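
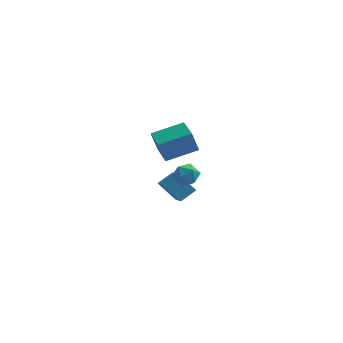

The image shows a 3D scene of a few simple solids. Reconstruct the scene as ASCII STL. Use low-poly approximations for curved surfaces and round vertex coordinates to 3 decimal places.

solid 
facet normal 0.087 0.030 0.996
outer loop
vertex -0.188 -0.199 0.268
vertex -0.75 -0.97 0.341
vertex 0.197 -1.075 0.261
endloop
endfacet
facet normal 0.672 0.290 0.681
outer loop
vertex -0.188 -0.199 0.268
vertex 0.197 -1.075 0.261
vertex 0.519 -0.406 -0.342
endloop
endfacet
facet normal 0.476 0.838 0.268
outer loop
vertex -0.188 -0.199 0.268
vertex 0.519 -0.406 -0.342
vertex -0.229 0.113 -0.635
endloop
endfacet
facet normal -0.232 0.916 0.327
outer loop
vertex -0.188 -0.199 0.268
vertex -0.229 0.113 -0.635
vertex -1.014 -0.236 -0.213
endloop
endfacet
facet normal -0.471 0.417 0.777
outer loop
vertex -0.188 -0.199 0.268
vertex -1.014 -0.236 -0.213
vertex -0.75 -0.97 0.341
endloop
endfacet
facet normal 0.941 -0.219 0.259
outer loop
vertex 0.519 -0.406 -0.342
vertex 0.197 -1.075 0.261
vertex 0.394 -1.304 -0.647
endloop
endfacet
facet normal -0.006 -0.640 0.768
outer loop
vertex 0.197 -1.075 0.261
vertex -0.75 -0.97 0.341
vertex -0.391 -1.653 -0.225
endloop
endfacet
facet normal -0.910 -0.014 0.415
outer loop
vertex -0.75 -0.97 0.341
vertex -1.014 -0.236 -0.213
vertex -1.139 -1.134 -0.518
endloop
endfacet
facet normal -0.521 0.794 -0.313
outer loop
vertex -1.014 -0.236 -0.213
vertex -0.229 0.113 -0.635
vertex -0.817 -0.465 -1.121
endloop
endfacet
facet normal 0.623 0.667 -0.409
outer loop
vertex -0.229 0.113 -0.635
vertex 0.519 -0.406 -0.342
vertex 0.13 -0.57 -1.201
endloop
endfacet
facet normal 0.232 -0.916 -0.327
outer loop
vertex -0.432 -1.341 -1.128
vertex 0.394 -1.304 -0.647
vertex -0.391 -1.653 -0.225
endloop
endfacet
facet normal -0.476 -0.838 -0.268
outer loop
vertex -0.432 -1.341 -1.128
vertex -0.391 -1.653 -0.225
vertex -1.139 -1.134 -0.518
endloop
endfacet
facet normal -0.672 -0.290 -0.681
outer loop
vertex -0.432 -1.341 -1.128
vertex -1.139 -1.134 -0.518
vertex -0.817 -0.465 -1.121
endloop
endfacet
facet normal -0.087 -0.030 -0.996
outer loop
vertex -0.432 -1.341 -1.128
vertex -0.817 -0.465 -1.121
vertex 0.13 -0.57 -1.201
endloop
endfacet
facet normal 0.471 -0.417 -0.777
outer loop
vertex -0.432 -1.341 -1.128
vertex 0.13 -0.57 -1.201
vertex 0.394 -1.304 -0.647
endloop
endfacet
facet normal 0.521 -0.794 0.313
outer loop
vertex -0.391 -1.653 -0.225
vertex 0.394 -1.304 -0.647
vertex 0.197 -1.075 0.261
endloop
endfacet
facet normal -0.623 -0.667 0.409
outer loop
vertex -1.139 -1.134 -0.518
vertex -0.391 -1.653 -0.225
vertex -0.75 -0.97 0.341
endloop
endfacet
facet normal -0.941 0.219 -0.259
outer loop
vertex -0.817 -0.465 -1.121
vertex -1.139 -1.134 -0.518
vertex -1.014 -0.236 -0.213
endloop
endfacet
facet normal 0.006 0.640 -0.768
outer loop
vertex 0.13 -0.57 -1.201
vertex -0.817 -0.465 -1.121
vertex -0.229 0.113 -0.635
endloop
endfacet
facet normal 0.910 0.014 -0.415
outer loop
vertex 0.394 -1.304 -0.647
vertex 0.13 -0.57 -1.201
vertex 0.519 -0.406 -0.342
endloop
endfacet
facet normal -0.822 -0.481 -0.304
outer loop
vertex -0.903 -4.929 4.307
vertex -1.73 -3.616 4.467
vertex -0.57 -4.533 2.782
endloop
endfacet
facet normal 0.530 -0.842 -0.103
outer loop
vertex 1.19 -3.504 3.433
vertex -0.903 -4.929 4.307
vertex -0.57 -4.533 2.782
endloop
endfacet
facet normal -0.822 -0.481 -0.304
outer loop
vertex -0.57 -4.533 2.782
vertex -1.73 -3.616 4.467
vertex -1.397 -3.22 2.942
endloop
endfacet
facet normal 0.207 0.246 -0.947
outer loop
vertex -1.397 -3.22 2.942
vertex 1.19 -3.504 3.433
vertex -0.57 -4.533 2.782
endloop
endfacet
facet normal -0.207 -0.246 0.947
outer loop
vertex -0.903 -4.929 4.307
vertex 0.03 -2.587 5.118
vertex -1.73 -3.616 4.467
endloop
endfacet
facet normal 0.530 -0.842 -0.103
outer loop
vertex 0.857 -3.9 4.958
vertex -0.903 -4.929 4.307
vertex 1.19 -3.504 3.433
endloop
endfacet
facet normal -0.207 -0.246 0.947
outer loop
vertex 0.857 -3.9 4.958
vertex 0.03 -2.587 5.118
vertex -0.903 -4.929 4.307
endloop
endfacet
facet normal -0.530 0.842 0.103
outer loop
vertex -1.73 -3.616 4.467
vertex 0.03 -2.587 5.118
vertex -1.397 -3.22 2.942
endloop
endfacet
facet normal 0.207 0.246 -0.947
outer loop
vertex 0.363 -2.191 3.593
vertex 1.19 -3.504 3.433
vertex -1.397 -3.22 2.942
endloop
endfacet
facet normal -0.530 0.842 0.103
outer loop
vertex -1.397 -3.22 2.942
vertex 0.03 -2.587 5.118
vertex 0.363 -2.191 3.593
endloop
endfacet
facet normal 0.822 0.481 0.304
outer loop
vertex 0.363 -2.191 3.593
vertex 0.857 -3.9 4.958
vertex 1.19 -3.504 3.433
endloop
endfacet
facet normal 0.822 0.481 0.304
outer loop
vertex 0.03 -2.587 5.118
vertex 0.857 -3.9 4.958
vertex 0.363 -2.191 3.593
endloop
endfacet
facet normal -0.698 0.077 0.712
outer loop
vertex -1.642 2.301 -2.214
vertex -2.459 4.051 -3.203
vertex -2.429 1.545 -2.903
endloop
endfacet
facet normal 0.376 -0.807 0.456
outer loop
vertex -1.201 1.409 -4.157
vertex -1.642 2.301 -2.214
vertex -2.429 1.545 -2.903
endloop
endfacet
facet normal -0.698 0.077 0.712
outer loop
vertex -2.429 1.545 -2.903
vertex -2.459 4.051 -3.203
vertex -3.246 3.295 -3.892
endloop
endfacet
facet normal -0.610 -0.586 -0.534
outer loop
vertex -3.246 3.295 -3.892
vertex -1.201 1.409 -4.157
vertex -2.429 1.545 -2.903
endloop
endfacet
facet normal 0.610 0.586 0.534
outer loop
vertex -1.642 2.301 -2.214
vertex -1.231 3.915 -4.457
vertex -2.459 4.051 -3.203
endloop
endfacet
facet normal 0.376 -0.807 0.456
outer loop
vertex -0.414 2.165 -3.468
vertex -1.642 2.301 -2.214
vertex -1.201 1.409 -4.157
endloop
endfacet
facet normal 0.610 0.586 0.534
outer loop
vertex -0.414 2.165 -3.468
vertex -1.231 3.915 -4.457
vertex -1.642 2.301 -2.214
endloop
endfacet
facet normal -0.376 0.807 -0.456
outer loop
vertex -2.459 4.051 -3.203
vertex -1.231 3.915 -4.457
vertex -3.246 3.295 -3.892
endloop
endfacet
facet normal -0.610 -0.586 -0.534
outer loop
vertex -2.018 3.159 -5.146
vertex -1.201 1.409 -4.157
vertex -3.246 3.295 -3.892
endloop
endfacet
facet normal -0.376 0.807 -0.456
outer loop
vertex -3.246 3.295 -3.892
vertex -1.231 3.915 -4.457
vertex -2.018 3.159 -5.146
endloop
endfacet
facet normal 0.698 -0.077 -0.712
outer loop
vertex -2.018 3.159 -5.146
vertex -0.414 2.165 -3.468
vertex -1.201 1.409 -4.157
endloop
endfacet
facet normal 0.698 -0.077 -0.712
outer loop
vertex -1.231 3.915 -4.457
vertex -0.414 2.165 -3.468
vertex -2.018 3.159 -5.146
endloop
endfacet

endsolid


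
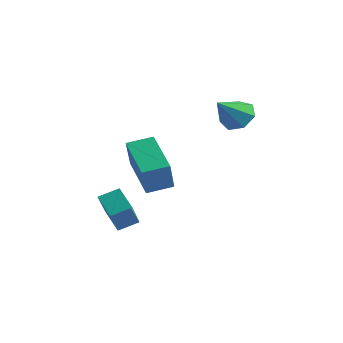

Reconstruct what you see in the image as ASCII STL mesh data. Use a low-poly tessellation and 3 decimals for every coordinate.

solid 
facet normal -0.773 0.121 0.622
outer loop
vertex -0.16 -4.111 -0.567
vertex -1.08 -2.931 -1.94
vertex -0.577 -4.867 -0.938
endloop
endfacet
facet normal 0.452 -0.581 0.676
outer loop
vertex 0.32 -5.009 -1.66
vertex -0.16 -4.111 -0.567
vertex -0.577 -4.867 -0.938
endloop
endfacet
facet normal -0.773 0.121 0.623
outer loop
vertex -0.577 -4.867 -0.938
vertex -1.08 -2.931 -1.94
vertex -1.497 -3.688 -2.31
endloop
endfacet
facet normal -0.444 -0.805 -0.394
outer loop
vertex -1.497 -3.688 -2.31
vertex 0.32 -5.009 -1.66
vertex -0.577 -4.867 -0.938
endloop
endfacet
facet normal 0.444 0.805 0.394
outer loop
vertex -0.16 -4.111 -0.567
vertex -0.183 -3.073 -2.662
vertex -1.08 -2.931 -1.94
endloop
endfacet
facet normal 0.454 -0.580 0.676
outer loop
vertex 0.737 -4.252 -1.29
vertex -0.16 -4.111 -0.567
vertex 0.32 -5.009 -1.66
endloop
endfacet
facet normal 0.444 0.805 0.394
outer loop
vertex 0.737 -4.252 -1.29
vertex -0.183 -3.073 -2.662
vertex -0.16 -4.111 -0.567
endloop
endfacet
facet normal -0.453 0.580 -0.677
outer loop
vertex -1.08 -2.931 -1.94
vertex -0.183 -3.073 -2.662
vertex -1.497 -3.688 -2.31
endloop
endfacet
facet normal -0.444 -0.805 -0.394
outer loop
vertex -0.6 -3.829 -3.033
vertex 0.32 -5.009 -1.66
vertex -1.497 -3.688 -2.31
endloop
endfacet
facet normal -0.453 0.582 -0.676
outer loop
vertex -1.497 -3.688 -2.31
vertex -0.183 -3.073 -2.662
vertex -0.6 -3.829 -3.033
endloop
endfacet
facet normal 0.773 -0.122 -0.623
outer loop
vertex -0.6 -3.829 -3.033
vertex 0.737 -4.252 -1.29
vertex 0.32 -5.009 -1.66
endloop
endfacet
facet normal 0.773 -0.121 -0.622
outer loop
vertex -0.183 -3.073 -2.662
vertex 0.737 -4.252 -1.29
vertex -0.6 -3.829 -3.033
endloop
endfacet
facet normal -0.050 0.781 -0.623
outer loop
vertex 1.913 0.569 2.1
vertex 1.261 0.863 2.521
vertex 2.067 1.014 2.645
endloop
endfacet
facet normal 0.902 -0.422 0.089
outer loop
vertex 1.913 0.569 2.1
vertex 2.067 1.014 2.645
vertex 1.339 -0.363 3.499
endloop
endfacet
facet normal -0.051 0.781 -0.623
outer loop
vertex 2.067 1.014 2.645
vertex 1.261 0.863 2.521
vertex 1.614 1.345 3.097
endloop
endfacet
facet normal 0.722 0.046 0.690
outer loop
vertex 2.067 1.014 2.645
vertex 1.614 1.345 3.097
vertex 1.339 -0.363 3.499
endloop
endfacet
facet normal -0.049 0.781 -0.623
outer loop
vertex 1.614 1.345 3.097
vertex 1.261 0.863 2.521
vertex 0.894 1.313 3.114
endloop
endfacet
facet normal 0.013 0.227 0.974
outer loop
vertex 1.614 1.345 3.097
vertex 0.894 1.313 3.114
vertex 1.339 -0.363 3.499
endloop
endfacet
facet normal -0.050 0.780 -0.623
outer loop
vertex 0.894 1.313 3.114
vertex 1.261 0.863 2.521
vertex 0.451 0.942 2.685
endloop
endfacet
facet normal -0.689 -0.016 0.725
outer loop
vertex 0.894 1.313 3.114
vertex 0.451 0.942 2.685
vertex 1.339 -0.363 3.499
endloop
endfacet
facet normal -0.050 0.780 -0.623
outer loop
vertex 0.451 0.942 2.685
vertex 1.261 0.863 2.521
vertex 0.617 0.511 2.132
endloop
endfacet
facet normal -0.856 -0.500 0.133
outer loop
vertex 0.451 0.942 2.685
vertex 0.617 0.511 2.132
vertex 1.339 -0.363 3.499
endloop
endfacet
facet normal -0.050 0.780 -0.623
outer loop
vertex 0.617 0.511 2.132
vertex 1.261 0.863 2.521
vertex 1.268 0.345 1.872
endloop
endfacet
facet normal -0.363 -0.860 -0.359
outer loop
vertex 0.617 0.511 2.132
vertex 1.268 0.345 1.872
vertex 1.339 -0.363 3.499
endloop
endfacet
facet normal -0.051 0.780 -0.623
outer loop
vertex 1.268 0.345 1.872
vertex 1.261 0.863 2.521
vertex 1.913 0.569 2.1
endloop
endfacet
facet normal 0.420 -0.825 -0.377
outer loop
vertex 1.268 0.345 1.872
vertex 1.913 0.569 2.1
vertex 1.339 -0.363 3.499
endloop
endfacet
facet normal -0.827 0.355 0.436
outer loop
vertex 0.475 -4.33 2.036
vertex 1.011 -3.391 2.289
vertex 0.04 -3.728 0.722
endloop
endfacet
facet normal -0.482 -0.846 -0.228
outer loop
vertex 1.769 -4.469 -0.189
vertex 0.475 -4.33 2.036
vertex 0.04 -3.728 0.722
endloop
endfacet
facet normal -0.827 0.355 0.436
outer loop
vertex 0.04 -3.728 0.722
vertex 1.011 -3.391 2.289
vertex 0.576 -2.789 0.975
endloop
endfacet
facet normal -0.288 0.399 -0.871
outer loop
vertex 0.576 -2.789 0.975
vertex 1.769 -4.469 -0.189
vertex 0.04 -3.728 0.722
endloop
endfacet
facet normal 0.288 -0.399 0.871
outer loop
vertex 0.475 -4.33 2.036
vertex 2.74 -4.132 1.378
vertex 1.011 -3.391 2.289
endloop
endfacet
facet normal -0.482 -0.846 -0.228
outer loop
vertex 2.204 -5.071 1.125
vertex 0.475 -4.33 2.036
vertex 1.769 -4.469 -0.189
endloop
endfacet
facet normal 0.288 -0.399 0.871
outer loop
vertex 2.204 -5.071 1.125
vertex 2.74 -4.132 1.378
vertex 0.475 -4.33 2.036
endloop
endfacet
facet normal 0.482 0.846 0.228
outer loop
vertex 1.011 -3.391 2.289
vertex 2.74 -4.132 1.378
vertex 0.576 -2.789 0.975
endloop
endfacet
facet normal -0.288 0.399 -0.871
outer loop
vertex 2.305 -3.53 0.064
vertex 1.769 -4.469 -0.189
vertex 0.576 -2.789 0.975
endloop
endfacet
facet normal 0.482 0.846 0.228
outer loop
vertex 0.576 -2.789 0.975
vertex 2.74 -4.132 1.378
vertex 2.305 -3.53 0.064
endloop
endfacet
facet normal 0.827 -0.355 -0.436
outer loop
vertex 2.305 -3.53 0.064
vertex 2.204 -5.071 1.125
vertex 1.769 -4.469 -0.189
endloop
endfacet
facet normal 0.827 -0.355 -0.436
outer loop
vertex 2.74 -4.132 1.378
vertex 2.204 -5.071 1.125
vertex 2.305 -3.53 0.064
endloop
endfacet

endsolid


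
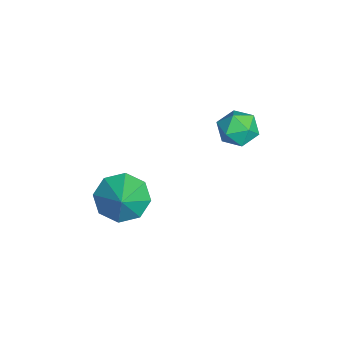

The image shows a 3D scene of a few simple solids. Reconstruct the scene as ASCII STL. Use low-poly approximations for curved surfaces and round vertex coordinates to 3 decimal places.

solid 
facet normal 0.185 0.390 0.902
outer loop
vertex -4.013 2.096 0.135
vertex -3.785 1.418 0.381
vertex -3.286 1.896 0.072
endloop
endfacet
facet normal 0.276 0.879 0.389
outer loop
vertex -4.013 2.096 0.135
vertex -3.286 1.896 0.072
vertex -3.629 2.256 -0.498
endloop
endfacet
facet normal -0.339 0.940 0.032
outer loop
vertex -4.013 2.096 0.135
vertex -3.629 2.256 -0.498
vertex -4.341 2.001 -0.541
endloop
endfacet
facet normal -0.810 0.490 0.324
outer loop
vertex -4.013 2.096 0.135
vertex -4.341 2.001 -0.541
vertex -4.437 1.483 0.002
endloop
endfacet
facet normal -0.486 0.149 0.861
outer loop
vertex -4.013 2.096 0.135
vertex -4.437 1.483 0.002
vertex -3.785 1.418 0.381
endloop
endfacet
facet normal 0.770 0.635 -0.062
outer loop
vertex -3.629 2.256 -0.498
vertex -3.286 1.896 0.072
vertex -3.163 1.677 -0.642
endloop
endfacet
facet normal 0.623 -0.155 0.767
outer loop
vertex -3.286 1.896 0.072
vertex -3.785 1.418 0.381
vertex -3.259 1.159 -0.099
endloop
endfacet
facet normal -0.461 -0.545 0.700
outer loop
vertex -3.785 1.418 0.381
vertex -4.437 1.483 0.002
vertex -3.971 0.904 -0.142
endloop
endfacet
facet normal -0.985 0.004 -0.171
outer loop
vertex -4.437 1.483 0.002
vertex -4.341 2.001 -0.541
vertex -4.314 1.264 -0.712
endloop
endfacet
facet normal -0.224 0.734 -0.641
outer loop
vertex -4.341 2.001 -0.541
vertex -3.629 2.256 -0.498
vertex -3.815 1.742 -1.021
endloop
endfacet
facet normal 0.810 -0.490 -0.324
outer loop
vertex -3.587 1.064 -0.775
vertex -3.163 1.677 -0.642
vertex -3.259 1.159 -0.099
endloop
endfacet
facet normal 0.339 -0.940 -0.032
outer loop
vertex -3.587 1.064 -0.775
vertex -3.259 1.159 -0.099
vertex -3.971 0.904 -0.142
endloop
endfacet
facet normal -0.276 -0.879 -0.389
outer loop
vertex -3.587 1.064 -0.775
vertex -3.971 0.904 -0.142
vertex -4.314 1.264 -0.712
endloop
endfacet
facet normal -0.185 -0.390 -0.902
outer loop
vertex -3.587 1.064 -0.775
vertex -4.314 1.264 -0.712
vertex -3.815 1.742 -1.021
endloop
endfacet
facet normal 0.486 -0.149 -0.861
outer loop
vertex -3.587 1.064 -0.775
vertex -3.815 1.742 -1.021
vertex -3.163 1.677 -0.642
endloop
endfacet
facet normal 0.985 -0.004 0.171
outer loop
vertex -3.259 1.159 -0.099
vertex -3.163 1.677 -0.642
vertex -3.286 1.896 0.072
endloop
endfacet
facet normal 0.224 -0.734 0.641
outer loop
vertex -3.971 0.904 -0.142
vertex -3.259 1.159 -0.099
vertex -3.785 1.418 0.381
endloop
endfacet
facet normal -0.770 -0.635 0.062
outer loop
vertex -4.314 1.264 -0.712
vertex -3.971 0.904 -0.142
vertex -4.437 1.483 0.002
endloop
endfacet
facet normal -0.623 0.155 -0.767
outer loop
vertex -3.815 1.742 -1.021
vertex -4.314 1.264 -0.712
vertex -4.341 2.001 -0.541
endloop
endfacet
facet normal 0.461 0.545 -0.700
outer loop
vertex -3.163 1.677 -0.642
vertex -3.815 1.742 -1.021
vertex -3.629 2.256 -0.498
endloop
endfacet
facet normal -0.770 0.007 -0.638
outer loop
vertex -2.105 -2.296 -3.508
vertex -2.698 -2.165 -2.791
vertex -2.216 -1.599 -3.366
endloop
endfacet
facet normal 0.940 0.205 -0.271
outer loop
vertex -2.105 -2.296 -3.508
vertex -2.216 -1.599 -3.366
vertex -1.682 -2.175 -1.949
endloop
endfacet
facet normal -0.770 0.008 -0.638
outer loop
vertex -2.216 -1.599 -3.366
vertex -2.698 -2.165 -2.791
vertex -2.609 -1.234 -2.887
endloop
endfacet
facet normal 0.698 0.715 0.028
outer loop
vertex -2.216 -1.599 -3.366
vertex -2.609 -1.234 -2.887
vertex -1.682 -2.175 -1.949
endloop
endfacet
facet normal -0.769 0.008 -0.639
outer loop
vertex -2.609 -1.234 -2.887
vertex -2.698 -2.165 -2.791
vertex -3.055 -1.414 -2.352
endloop
endfacet
facet normal 0.294 0.804 0.516
outer loop
vertex -2.609 -1.234 -2.887
vertex -3.055 -1.414 -2.352
vertex -1.682 -2.175 -1.949
endloop
endfacet
facet normal -0.770 0.007 -0.638
outer loop
vertex -3.055 -1.414 -2.352
vertex -2.698 -2.165 -2.791
vertex -3.291 -2.034 -2.074
endloop
endfacet
facet normal -0.034 0.420 0.907
outer loop
vertex -3.055 -1.414 -2.352
vertex -3.291 -2.034 -2.074
vertex -1.682 -2.175 -1.949
endloop
endfacet
facet normal -0.770 0.009 -0.638
outer loop
vertex -3.291 -2.034 -2.074
vertex -2.698 -2.165 -2.791
vertex -3.181 -2.731 -2.216
endloop
endfacet
facet normal -0.094 -0.213 0.972
outer loop
vertex -3.291 -2.034 -2.074
vertex -3.181 -2.731 -2.216
vertex -1.682 -2.175 -1.949
endloop
endfacet
facet normal -0.769 0.008 -0.639
outer loop
vertex -3.181 -2.731 -2.216
vertex -2.698 -2.165 -2.791
vertex -2.787 -3.096 -2.695
endloop
endfacet
facet normal 0.148 -0.724 0.674
outer loop
vertex -3.181 -2.731 -2.216
vertex -2.787 -3.096 -2.695
vertex -1.682 -2.175 -1.949
endloop
endfacet
facet normal -0.769 0.008 -0.639
outer loop
vertex -2.787 -3.096 -2.695
vertex -2.698 -2.165 -2.791
vertex -2.341 -2.916 -3.23
endloop
endfacet
facet normal 0.552 -0.813 0.186
outer loop
vertex -2.787 -3.096 -2.695
vertex -2.341 -2.916 -3.23
vertex -1.682 -2.175 -1.949
endloop
endfacet
facet normal -0.770 0.007 -0.638
outer loop
vertex -2.341 -2.916 -3.23
vertex -2.698 -2.165 -2.791
vertex -2.105 -2.296 -3.508
endloop
endfacet
facet normal 0.880 -0.427 -0.206
outer loop
vertex -2.341 -2.916 -3.23
vertex -2.105 -2.296 -3.508
vertex -1.682 -2.175 -1.949
endloop
endfacet

endsolid


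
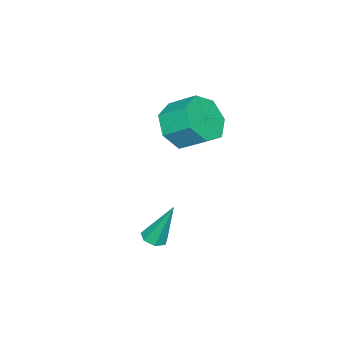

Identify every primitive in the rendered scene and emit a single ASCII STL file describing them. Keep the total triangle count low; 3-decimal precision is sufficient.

solid 
facet normal 0.060 -0.825 -0.562
outer loop
vertex 1.8 1.831 1.776
vertex 1.189 2.295 1.029
vertex 2.255 2.309 1.122
endloop
endfacet
facet normal 0.870 -0.233 0.435
outer loop
vertex 1.8 1.831 1.776
vertex 2.255 2.309 1.122
vertex 1.721 2.921 2.517
endloop
endfacet
facet normal 0.869 -0.235 0.436
outer loop
vertex 1.721 2.921 2.517
vertex 2.255 2.309 1.122
vertex 2.177 3.398 1.864
endloop
endfacet
facet normal -0.059 0.825 0.562
outer loop
vertex 1.721 2.921 2.517
vertex 2.177 3.398 1.864
vertex 1.111 3.385 1.771
endloop
endfacet
facet normal 0.060 -0.825 -0.562
outer loop
vertex 2.255 2.309 1.122
vertex 1.189 2.295 1.029
vertex 1.908 2.776 0.399
endloop
endfacet
facet normal 0.926 0.256 -0.279
outer loop
vertex 2.255 2.309 1.122
vertex 1.908 2.776 0.399
vertex 2.177 3.398 1.864
endloop
endfacet
facet normal 0.926 0.256 -0.279
outer loop
vertex 2.177 3.398 1.864
vertex 1.908 2.776 0.399
vertex 1.83 3.865 1.14
endloop
endfacet
facet normal -0.059 0.826 0.561
outer loop
vertex 2.177 3.398 1.864
vertex 1.83 3.865 1.14
vertex 1.111 3.385 1.771
endloop
endfacet
facet normal 0.060 -0.825 -0.562
outer loop
vertex 1.908 2.776 0.399
vertex 1.189 2.295 1.029
vertex 1.02 2.881 0.15
endloop
endfacet
facet normal 0.285 0.553 -0.783
outer loop
vertex 1.908 2.776 0.399
vertex 1.02 2.881 0.15
vertex 1.83 3.865 1.14
endloop
endfacet
facet normal 0.284 0.553 -0.783
outer loop
vertex 1.83 3.865 1.14
vertex 1.02 2.881 0.15
vertex 0.941 3.971 0.892
endloop
endfacet
facet normal -0.058 0.825 0.562
outer loop
vertex 1.83 3.865 1.14
vertex 0.941 3.971 0.892
vertex 1.111 3.385 1.771
endloop
endfacet
facet normal 0.060 -0.825 -0.562
outer loop
vertex 1.02 2.881 0.15
vertex 1.189 2.295 1.029
vertex 0.259 2.545 0.563
endloop
endfacet
facet normal -0.570 0.434 -0.698
outer loop
vertex 1.02 2.881 0.15
vertex 0.259 2.545 0.563
vertex 0.941 3.971 0.892
endloop
endfacet
facet normal -0.571 0.434 -0.697
outer loop
vertex 0.941 3.971 0.892
vertex 0.259 2.545 0.563
vertex 0.181 3.635 1.305
endloop
endfacet
facet normal -0.060 0.825 0.562
outer loop
vertex 0.941 3.971 0.892
vertex 0.181 3.635 1.305
vertex 1.111 3.385 1.771
endloop
endfacet
facet normal 0.059 -0.825 -0.561
outer loop
vertex 0.259 2.545 0.563
vertex 1.189 2.295 1.029
vertex 0.199 2.021 1.327
endloop
endfacet
facet normal -0.996 -0.012 -0.087
outer loop
vertex 0.259 2.545 0.563
vertex 0.199 2.021 1.327
vertex 0.181 3.635 1.305
endloop
endfacet
facet normal -0.996 -0.012 -0.088
outer loop
vertex 0.181 3.635 1.305
vertex 0.199 2.021 1.327
vertex 0.12 3.11 2.069
endloop
endfacet
facet normal -0.060 0.825 0.562
outer loop
vertex 0.181 3.635 1.305
vertex 0.12 3.11 2.069
vertex 1.111 3.385 1.771
endloop
endfacet
facet normal 0.059 -0.825 -0.561
outer loop
vertex 0.199 2.021 1.327
vertex 1.189 2.295 1.029
vertex 0.884 1.703 1.867
endloop
endfacet
facet normal -0.672 -0.450 0.588
outer loop
vertex 0.199 2.021 1.327
vertex 0.884 1.703 1.867
vertex 0.12 3.11 2.069
endloop
endfacet
facet normal -0.671 -0.449 0.590
outer loop
vertex 0.12 3.11 2.069
vertex 0.884 1.703 1.867
vertex 0.806 2.793 2.608
endloop
endfacet
facet normal -0.060 0.825 0.562
outer loop
vertex 0.12 3.11 2.069
vertex 0.806 2.793 2.608
vertex 1.111 3.385 1.771
endloop
endfacet
facet normal 0.060 -0.825 -0.561
outer loop
vertex 0.884 1.703 1.867
vertex 1.189 2.295 1.029
vertex 1.8 1.831 1.776
endloop
endfacet
facet normal 0.158 -0.547 0.822
outer loop
vertex 0.884 1.703 1.867
vertex 1.8 1.831 1.776
vertex 0.806 2.793 2.608
endloop
endfacet
facet normal 0.158 -0.547 0.822
outer loop
vertex 0.806 2.793 2.608
vertex 1.8 1.831 1.776
vertex 1.721 2.921 2.517
endloop
endfacet
facet normal -0.060 0.825 0.562
outer loop
vertex 0.806 2.793 2.608
vertex 1.721 2.921 2.517
vertex 1.111 3.385 1.771
endloop
endfacet
facet normal 0.105 -0.361 -0.927
outer loop
vertex 4.212 3.212 -3.258
vertex 3.792 2.913 -3.189
vertex 3.818 3.398 -3.375
endloop
endfacet
facet normal 0.437 0.898 -0.044
outer loop
vertex 4.212 3.212 -3.258
vertex 3.818 3.398 -3.375
vertex 3.588 3.607 -1.411
endloop
endfacet
facet normal 0.107 -0.361 -0.926
outer loop
vertex 3.818 3.398 -3.375
vertex 3.792 2.913 -3.189
vertex 3.404 3.219 -3.353
endloop
endfacet
facet normal -0.399 0.906 -0.143
outer loop
vertex 3.818 3.398 -3.375
vertex 3.404 3.219 -3.353
vertex 3.588 3.607 -1.411
endloop
endfacet
facet normal 0.106 -0.362 -0.926
outer loop
vertex 3.404 3.219 -3.353
vertex 3.792 2.913 -3.189
vertex 3.282 2.81 -3.207
endloop
endfacet
facet normal -0.955 0.296 0.031
outer loop
vertex 3.404 3.219 -3.353
vertex 3.282 2.81 -3.207
vertex 3.588 3.607 -1.411
endloop
endfacet
facet normal 0.106 -0.361 -0.927
outer loop
vertex 3.282 2.81 -3.207
vertex 3.792 2.913 -3.189
vertex 3.544 2.478 -3.048
endloop
endfacet
facet normal -0.810 -0.473 0.348
outer loop
vertex 3.282 2.81 -3.207
vertex 3.544 2.478 -3.048
vertex 3.588 3.607 -1.411
endloop
endfacet
facet normal 0.106 -0.361 -0.926
outer loop
vertex 3.544 2.478 -3.048
vertex 3.792 2.913 -3.189
vertex 3.992 2.474 -2.995
endloop
endfacet
facet normal -0.074 -0.820 0.568
outer loop
vertex 3.544 2.478 -3.048
vertex 3.992 2.474 -2.995
vertex 3.588 3.607 -1.411
endloop
endfacet
facet normal 0.107 -0.361 -0.927
outer loop
vertex 3.992 2.474 -2.995
vertex 3.792 2.913 -3.189
vertex 4.289 2.801 -3.088
endloop
endfacet
facet normal 0.699 -0.485 0.525
outer loop
vertex 3.992 2.474 -2.995
vertex 4.289 2.801 -3.088
vertex 3.588 3.607 -1.411
endloop
endfacet
facet normal 0.106 -0.363 -0.926
outer loop
vertex 4.289 2.801 -3.088
vertex 3.792 2.913 -3.189
vertex 4.212 3.212 -3.258
endloop
endfacet
facet normal 0.926 0.278 0.253
outer loop
vertex 4.289 2.801 -3.088
vertex 4.212 3.212 -3.258
vertex 3.588 3.607 -1.411
endloop
endfacet

endsolid


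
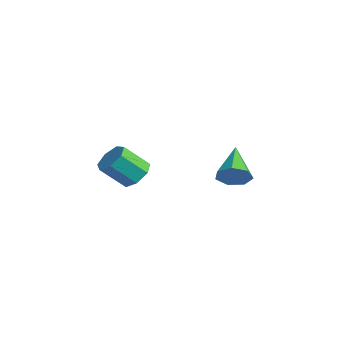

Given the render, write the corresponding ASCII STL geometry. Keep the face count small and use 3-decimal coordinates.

solid 
facet normal 0.713 -0.499 -0.492
outer loop
vertex 4.74 3.502 1.105
vertex 4.111 3.15 0.55
vertex 4.584 3.921 0.453
endloop
endfacet
facet normal 0.376 0.818 0.436
outer loop
vertex 4.74 3.502 1.105
vertex 4.584 3.921 0.453
vertex 2.569 4.23 1.61
endloop
endfacet
facet normal 0.714 -0.500 -0.490
outer loop
vertex 4.584 3.921 0.453
vertex 4.111 3.15 0.55
vertex 4.073 3.758 -0.126
endloop
endfacet
facet normal -0.005 0.964 -0.267
outer loop
vertex 4.584 3.921 0.453
vertex 4.073 3.758 -0.126
vertex 2.569 4.23 1.61
endloop
endfacet
facet normal 0.713 -0.501 -0.491
outer loop
vertex 4.073 3.758 -0.126
vertex 4.111 3.15 0.55
vertex 3.589 3.138 -0.196
endloop
endfacet
facet normal -0.572 0.518 -0.636
outer loop
vertex 4.073 3.758 -0.126
vertex 3.589 3.138 -0.196
vertex 2.569 4.23 1.61
endloop
endfacet
facet normal 0.713 -0.501 -0.491
outer loop
vertex 3.589 3.138 -0.196
vertex 4.111 3.15 0.55
vertex 3.498 2.526 0.296
endloop
endfacet
facet normal -0.899 -0.185 -0.396
outer loop
vertex 3.589 3.138 -0.196
vertex 3.498 2.526 0.296
vertex 2.569 4.23 1.61
endloop
endfacet
facet normal 0.713 -0.500 -0.491
outer loop
vertex 3.498 2.526 0.296
vertex 4.111 3.15 0.55
vertex 3.869 2.384 0.979
endloop
endfacet
facet normal -0.740 -0.615 0.274
outer loop
vertex 3.498 2.526 0.296
vertex 3.869 2.384 0.979
vertex 2.569 4.23 1.61
endloop
endfacet
facet normal 0.714 -0.500 -0.490
outer loop
vertex 3.869 2.384 0.979
vertex 4.111 3.15 0.55
vertex 4.421 2.819 1.339
endloop
endfacet
facet normal -0.214 -0.447 0.868
outer loop
vertex 3.869 2.384 0.979
vertex 4.421 2.819 1.339
vertex 2.569 4.23 1.61
endloop
endfacet
facet normal 0.713 -0.501 -0.490
outer loop
vertex 4.421 2.819 1.339
vertex 4.111 3.15 0.55
vertex 4.74 3.502 1.105
endloop
endfacet
facet normal 0.282 0.190 0.940
outer loop
vertex 4.421 2.819 1.339
vertex 4.74 3.502 1.105
vertex 2.569 4.23 1.61
endloop
endfacet
facet normal 0.274 0.655 -0.704
outer loop
vertex 4.289 -1.57 2.069
vertex 3.527 -1.686 1.665
vertex 3.731 -1.108 2.282
endloop
endfacet
facet normal 0.616 0.444 0.651
outer loop
vertex 4.289 -1.57 2.069
vertex 3.731 -1.108 2.282
vertex 3.835 -2.657 3.239
endloop
endfacet
facet normal 0.616 0.444 0.651
outer loop
vertex 3.835 -2.657 3.239
vertex 3.731 -1.108 2.282
vertex 3.277 -2.195 3.452
endloop
endfacet
facet normal -0.273 -0.655 0.705
outer loop
vertex 3.835 -2.657 3.239
vertex 3.277 -2.195 3.452
vertex 3.073 -2.774 2.835
endloop
endfacet
facet normal 0.272 0.656 -0.704
outer loop
vertex 3.731 -1.108 2.282
vertex 3.527 -1.686 1.665
vertex 3.019 -1.082 2.031
endloop
endfacet
facet normal -0.193 0.755 0.627
outer loop
vertex 3.731 -1.108 2.282
vertex 3.019 -1.082 2.031
vertex 3.277 -2.195 3.452
endloop
endfacet
facet normal -0.194 0.755 0.626
outer loop
vertex 3.277 -2.195 3.452
vertex 3.019 -1.082 2.031
vertex 2.565 -2.169 3.2
endloop
endfacet
facet normal -0.273 -0.655 0.705
outer loop
vertex 3.277 -2.195 3.452
vertex 2.565 -2.169 3.2
vertex 3.073 -2.774 2.835
endloop
endfacet
facet normal 0.273 0.656 -0.704
outer loop
vertex 3.019 -1.082 2.031
vertex 3.527 -1.686 1.665
vertex 2.69 -1.511 1.504
endloop
endfacet
facet normal -0.857 0.498 0.130
outer loop
vertex 3.019 -1.082 2.031
vertex 2.69 -1.511 1.504
vertex 2.565 -2.169 3.2
endloop
endfacet
facet normal -0.857 0.498 0.130
outer loop
vertex 2.565 -2.169 3.2
vertex 2.69 -1.511 1.504
vertex 2.236 -2.598 2.673
endloop
endfacet
facet normal -0.274 -0.655 0.704
outer loop
vertex 2.565 -2.169 3.2
vertex 2.236 -2.598 2.673
vertex 3.073 -2.774 2.835
endloop
endfacet
facet normal 0.273 0.655 -0.705
outer loop
vertex 2.69 -1.511 1.504
vertex 3.527 -1.686 1.665
vertex 2.991 -2.072 1.099
endloop
endfacet
facet normal -0.875 -0.134 -0.465
outer loop
vertex 2.69 -1.511 1.504
vertex 2.991 -2.072 1.099
vertex 2.236 -2.598 2.673
endloop
endfacet
facet normal -0.875 -0.134 -0.465
outer loop
vertex 2.236 -2.598 2.673
vertex 2.991 -2.072 1.099
vertex 2.537 -3.159 2.268
endloop
endfacet
facet normal -0.274 -0.655 0.704
outer loop
vertex 2.236 -2.598 2.673
vertex 2.537 -3.159 2.268
vertex 3.073 -2.774 2.835
endloop
endfacet
facet normal 0.273 0.655 -0.705
outer loop
vertex 2.991 -2.072 1.099
vertex 3.527 -1.686 1.665
vertex 3.696 -2.343 1.12
endloop
endfacet
facet normal -0.234 -0.665 -0.709
outer loop
vertex 2.991 -2.072 1.099
vertex 3.696 -2.343 1.12
vertex 2.537 -3.159 2.268
endloop
endfacet
facet normal -0.234 -0.665 -0.709
outer loop
vertex 2.537 -3.159 2.268
vertex 3.696 -2.343 1.12
vertex 3.242 -3.43 2.29
endloop
endfacet
facet normal -0.274 -0.655 0.704
outer loop
vertex 2.537 -3.159 2.268
vertex 3.242 -3.43 2.29
vertex 3.073 -2.774 2.835
endloop
endfacet
facet normal 0.274 0.655 -0.704
outer loop
vertex 3.696 -2.343 1.12
vertex 3.527 -1.686 1.665
vertex 4.273 -2.12 1.552
endloop
endfacet
facet normal 0.583 -0.695 -0.420
outer loop
vertex 3.696 -2.343 1.12
vertex 4.273 -2.12 1.552
vertex 3.242 -3.43 2.29
endloop
endfacet
facet normal 0.583 -0.695 -0.420
outer loop
vertex 3.242 -3.43 2.29
vertex 4.273 -2.12 1.552
vertex 3.819 -3.207 2.722
endloop
endfacet
facet normal -0.274 -0.655 0.704
outer loop
vertex 3.242 -3.43 2.29
vertex 3.819 -3.207 2.722
vertex 3.073 -2.774 2.835
endloop
endfacet
facet normal 0.274 0.654 -0.705
outer loop
vertex 4.273 -2.12 1.552
vertex 3.527 -1.686 1.665
vertex 4.289 -1.57 2.069
endloop
endfacet
facet normal 0.962 -0.202 0.185
outer loop
vertex 4.273 -2.12 1.552
vertex 4.289 -1.57 2.069
vertex 3.819 -3.207 2.722
endloop
endfacet
facet normal 0.962 -0.202 0.185
outer loop
vertex 3.819 -3.207 2.722
vertex 4.289 -1.57 2.069
vertex 3.835 -2.657 3.239
endloop
endfacet
facet normal -0.273 -0.655 0.705
outer loop
vertex 3.819 -3.207 2.722
vertex 3.835 -2.657 3.239
vertex 3.073 -2.774 2.835
endloop
endfacet

endsolid


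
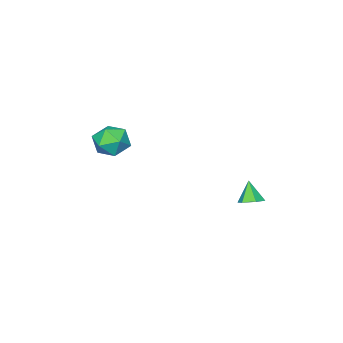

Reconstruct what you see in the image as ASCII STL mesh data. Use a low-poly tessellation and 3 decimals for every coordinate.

solid 
facet normal 0.297 0.396 -0.869
outer loop
vertex -0.572 1.933 -2.619
vertex -1.144 1.972 -2.797
vertex -0.89 2.429 -2.502
endloop
endfacet
facet normal 0.596 0.199 0.778
outer loop
vertex -0.572 1.933 -2.619
vertex -0.89 2.429 -2.502
vertex -1.476 1.528 -1.823
endloop
endfacet
facet normal 0.297 0.396 -0.869
outer loop
vertex -0.89 2.429 -2.502
vertex -1.144 1.972 -2.797
vertex -1.462 2.467 -2.68
endloop
endfacet
facet normal -0.181 0.664 0.725
outer loop
vertex -0.89 2.429 -2.502
vertex -1.462 2.467 -2.68
vertex -1.476 1.528 -1.823
endloop
endfacet
facet normal 0.296 0.396 -0.869
outer loop
vertex -1.462 2.467 -2.68
vertex -1.144 1.972 -2.797
vertex -1.715 2.01 -2.974
endloop
endfacet
facet normal -0.902 0.298 0.312
outer loop
vertex -1.462 2.467 -2.68
vertex -1.715 2.01 -2.974
vertex -1.476 1.528 -1.823
endloop
endfacet
facet normal 0.296 0.396 -0.869
outer loop
vertex -1.715 2.01 -2.974
vertex -1.144 1.972 -2.797
vertex -1.397 1.515 -3.091
endloop
endfacet
facet normal -0.845 -0.532 -0.047
outer loop
vertex -1.715 2.01 -2.974
vertex -1.397 1.515 -3.091
vertex -1.476 1.528 -1.823
endloop
endfacet
facet normal 0.296 0.396 -0.869
outer loop
vertex -1.397 1.515 -3.091
vertex -1.144 1.972 -2.797
vertex -0.826 1.477 -2.914
endloop
endfacet
facet normal -0.068 -0.998 0.006
outer loop
vertex -1.397 1.515 -3.091
vertex -0.826 1.477 -2.914
vertex -1.476 1.528 -1.823
endloop
endfacet
facet normal 0.297 0.396 -0.869
outer loop
vertex -0.826 1.477 -2.914
vertex -1.144 1.972 -2.797
vertex -0.572 1.933 -2.619
endloop
endfacet
facet normal 0.652 -0.633 0.418
outer loop
vertex -0.826 1.477 -2.914
vertex -0.572 1.933 -2.619
vertex -1.476 1.528 -1.823
endloop
endfacet
facet normal -0.335 0.867 0.370
outer loop
vertex 0.776 -3.211 -0.526
vertex 0.721 -3.596 0.326
vertex 1.511 -3.174 0.053
endloop
endfacet
facet normal 0.098 0.977 -0.187
outer loop
vertex 0.776 -3.211 -0.526
vertex 1.511 -3.174 0.053
vertex 1.64 -3.361 -0.855
endloop
endfacet
facet normal -0.176 0.636 -0.752
outer loop
vertex 0.776 -3.211 -0.526
vertex 1.64 -3.361 -0.855
vertex 0.93 -3.898 -1.143
endloop
endfacet
facet normal -0.778 0.314 -0.544
outer loop
vertex 0.776 -3.211 -0.526
vertex 0.93 -3.898 -1.143
vertex 0.362 -4.043 -0.414
endloop
endfacet
facet normal -0.877 0.457 0.150
outer loop
vertex 0.776 -3.211 -0.526
vertex 0.362 -4.043 -0.414
vertex 0.721 -3.596 0.326
endloop
endfacet
facet normal 0.730 0.683 -0.037
outer loop
vertex 1.64 -3.361 -0.855
vertex 1.511 -3.174 0.053
vertex 2.118 -3.837 -0.206
endloop
endfacet
facet normal 0.029 0.504 0.863
outer loop
vertex 1.511 -3.174 0.053
vertex 0.721 -3.596 0.326
vertex 1.55 -3.982 0.523
endloop
endfacet
facet normal -0.847 -0.159 0.507
outer loop
vertex 0.721 -3.596 0.326
vertex 0.362 -4.043 -0.414
vertex 0.84 -4.519 0.235
endloop
endfacet
facet normal -0.687 -0.390 -0.613
outer loop
vertex 0.362 -4.043 -0.414
vertex 0.93 -3.898 -1.143
vertex 0.969 -4.706 -0.673
endloop
endfacet
facet normal 0.286 0.130 -0.949
outer loop
vertex 0.93 -3.898 -1.143
vertex 1.64 -3.361 -0.855
vertex 1.759 -4.284 -0.946
endloop
endfacet
facet normal 0.778 -0.314 0.544
outer loop
vertex 1.704 -4.669 -0.094
vertex 2.118 -3.837 -0.206
vertex 1.55 -3.982 0.523
endloop
endfacet
facet normal 0.176 -0.636 0.752
outer loop
vertex 1.704 -4.669 -0.094
vertex 1.55 -3.982 0.523
vertex 0.84 -4.519 0.235
endloop
endfacet
facet normal -0.098 -0.977 0.187
outer loop
vertex 1.704 -4.669 -0.094
vertex 0.84 -4.519 0.235
vertex 0.969 -4.706 -0.673
endloop
endfacet
facet normal 0.335 -0.867 -0.370
outer loop
vertex 1.704 -4.669 -0.094
vertex 0.969 -4.706 -0.673
vertex 1.759 -4.284 -0.946
endloop
endfacet
facet normal 0.877 -0.457 -0.150
outer loop
vertex 1.704 -4.669 -0.094
vertex 1.759 -4.284 -0.946
vertex 2.118 -3.837 -0.206
endloop
endfacet
facet normal 0.687 0.390 0.613
outer loop
vertex 1.55 -3.982 0.523
vertex 2.118 -3.837 -0.206
vertex 1.511 -3.174 0.053
endloop
endfacet
facet normal -0.286 -0.130 0.949
outer loop
vertex 0.84 -4.519 0.235
vertex 1.55 -3.982 0.523
vertex 0.721 -3.596 0.326
endloop
endfacet
facet normal -0.730 -0.683 0.037
outer loop
vertex 0.969 -4.706 -0.673
vertex 0.84 -4.519 0.235
vertex 0.362 -4.043 -0.414
endloop
endfacet
facet normal -0.029 -0.504 -0.863
outer loop
vertex 1.759 -4.284 -0.946
vertex 0.969 -4.706 -0.673
vertex 0.93 -3.898 -1.143
endloop
endfacet
facet normal 0.847 0.159 -0.507
outer loop
vertex 2.118 -3.837 -0.206
vertex 1.759 -4.284 -0.946
vertex 1.64 -3.361 -0.855
endloop
endfacet

endsolid


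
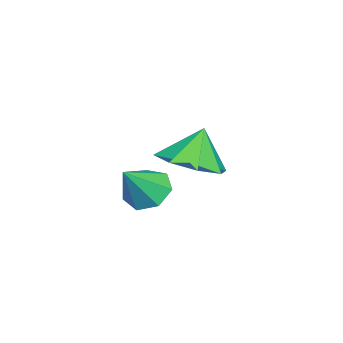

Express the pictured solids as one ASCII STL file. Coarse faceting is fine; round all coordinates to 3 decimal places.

solid 
facet normal -0.543 0.358 -0.760
outer loop
vertex 2.851 0.827 0.199
vertex 2.403 0.99 0.596
vertex 2.89 1.323 0.405
endloop
endfacet
facet normal 0.989 -0.017 -0.147
outer loop
vertex 2.851 0.827 0.199
vertex 2.89 1.323 0.405
vertex 3.037 0.57 1.484
endloop
endfacet
facet normal -0.543 0.358 -0.760
outer loop
vertex 2.89 1.323 0.405
vertex 2.403 0.99 0.596
vertex 2.562 1.568 0.755
endloop
endfacet
facet normal 0.756 0.581 0.302
outer loop
vertex 2.89 1.323 0.405
vertex 2.562 1.568 0.755
vertex 3.037 0.57 1.484
endloop
endfacet
facet normal -0.541 0.358 -0.761
outer loop
vertex 2.562 1.568 0.755
vertex 2.403 0.99 0.596
vertex 2.114 1.377 0.984
endloop
endfacet
facet normal 0.128 0.624 0.771
outer loop
vertex 2.562 1.568 0.755
vertex 2.114 1.377 0.984
vertex 3.037 0.57 1.484
endloop
endfacet
facet normal -0.542 0.358 -0.761
outer loop
vertex 2.114 1.377 0.984
vertex 2.403 0.99 0.596
vertex 1.884 0.895 0.921
endloop
endfacet
facet normal -0.419 0.082 0.904
outer loop
vertex 2.114 1.377 0.984
vertex 1.884 0.895 0.921
vertex 3.037 0.57 1.484
endloop
endfacet
facet normal -0.542 0.359 -0.760
outer loop
vertex 1.884 0.895 0.921
vertex 2.403 0.99 0.596
vertex 2.044 0.485 0.613
endloop
endfacet
facet normal -0.475 -0.639 0.604
outer loop
vertex 1.884 0.895 0.921
vertex 2.044 0.485 0.613
vertex 3.037 0.57 1.484
endloop
endfacet
facet normal -0.541 0.359 -0.760
outer loop
vertex 2.044 0.485 0.613
vertex 2.403 0.99 0.596
vertex 2.474 0.454 0.292
endloop
endfacet
facet normal 0.000 -0.995 0.097
outer loop
vertex 2.044 0.485 0.613
vertex 2.474 0.454 0.292
vertex 3.037 0.57 1.484
endloop
endfacet
facet normal -0.542 0.359 -0.760
outer loop
vertex 2.474 0.454 0.292
vertex 2.403 0.99 0.596
vertex 2.851 0.827 0.199
endloop
endfacet
facet normal 0.653 -0.719 -0.238
outer loop
vertex 2.474 0.454 0.292
vertex 2.851 0.827 0.199
vertex 3.037 0.57 1.484
endloop
endfacet
facet normal 0.338 -0.255 -0.906
outer loop
vertex 0.902 1.881 0.443
vertex 0.082 1.582 0.221
vertex 0.511 2.371 0.159
endloop
endfacet
facet normal 0.388 0.674 0.628
outer loop
vertex 0.902 1.881 0.443
vertex 0.511 2.371 0.159
vertex -0.282 1.858 1.199
endloop
endfacet
facet normal 0.338 -0.255 -0.906
outer loop
vertex 0.511 2.371 0.159
vertex 0.082 1.582 0.221
vertex -0.131 2.4 -0.089
endloop
endfacet
facet normal -0.103 0.921 0.375
outer loop
vertex 0.511 2.371 0.159
vertex -0.131 2.4 -0.089
vertex -0.282 1.858 1.199
endloop
endfacet
facet normal 0.338 -0.255 -0.906
outer loop
vertex -0.131 2.4 -0.089
vertex 0.082 1.582 0.221
vertex -0.648 1.95 -0.155
endloop
endfacet
facet normal -0.656 0.720 0.226
outer loop
vertex -0.131 2.4 -0.089
vertex -0.648 1.95 -0.155
vertex -0.282 1.858 1.199
endloop
endfacet
facet normal 0.338 -0.255 -0.906
outer loop
vertex -0.648 1.95 -0.155
vertex 0.082 1.582 0.221
vertex -0.737 1.284 -0.001
endloop
endfacet
facet normal -0.945 0.188 0.268
outer loop
vertex -0.648 1.95 -0.155
vertex -0.737 1.284 -0.001
vertex -0.282 1.858 1.199
endloop
endfacet
facet normal 0.338 -0.255 -0.906
outer loop
vertex -0.737 1.284 -0.001
vertex 0.082 1.582 0.221
vertex -0.346 0.793 0.283
endloop
endfacet
facet normal -0.801 -0.362 0.477
outer loop
vertex -0.737 1.284 -0.001
vertex -0.346 0.793 0.283
vertex -0.282 1.858 1.199
endloop
endfacet
facet normal 0.338 -0.254 -0.906
outer loop
vertex -0.346 0.793 0.283
vertex 0.082 1.582 0.221
vertex 0.296 0.765 0.53
endloop
endfacet
facet normal -0.308 -0.610 0.730
outer loop
vertex -0.346 0.793 0.283
vertex 0.296 0.765 0.53
vertex -0.282 1.858 1.199
endloop
endfacet
facet normal 0.339 -0.254 -0.906
outer loop
vertex 0.296 0.765 0.53
vertex 0.082 1.582 0.221
vertex 0.813 1.215 0.597
endloop
endfacet
facet normal 0.243 -0.410 0.879
outer loop
vertex 0.296 0.765 0.53
vertex 0.813 1.215 0.597
vertex -0.282 1.858 1.199
endloop
endfacet
facet normal 0.338 -0.255 -0.906
outer loop
vertex 0.813 1.215 0.597
vertex 0.082 1.582 0.221
vertex 0.902 1.881 0.443
endloop
endfacet
facet normal 0.532 0.123 0.838
outer loop
vertex 0.813 1.215 0.597
vertex 0.902 1.881 0.443
vertex -0.282 1.858 1.199
endloop
endfacet

endsolid


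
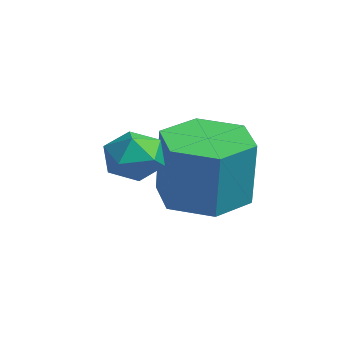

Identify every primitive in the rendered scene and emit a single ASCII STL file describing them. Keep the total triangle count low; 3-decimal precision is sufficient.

solid 
facet normal -0.915 0.280 0.292
outer loop
vertex 2.215 1.976 3.413
vertex 1.98 1.294 3.33
vertex 2.25 1.51 3.968
endloop
endfacet
facet normal -0.414 0.684 0.601
outer loop
vertex 2.215 1.976 3.413
vertex 2.25 1.51 3.968
vertex 2.804 1.96 3.837
endloop
endfacet
facet normal -0.033 0.996 0.084
outer loop
vertex 2.215 1.976 3.413
vertex 2.804 1.96 3.837
vertex 2.876 2.023 3.118
endloop
endfacet
facet normal -0.299 0.784 -0.544
outer loop
vertex 2.215 1.976 3.413
vertex 2.876 2.023 3.118
vertex 2.367 1.611 2.804
endloop
endfacet
facet normal -0.843 0.341 -0.415
outer loop
vertex 2.215 1.976 3.413
vertex 2.367 1.611 2.804
vertex 1.98 1.294 3.33
endloop
endfacet
facet normal 0.022 0.255 0.967
outer loop
vertex 2.804 1.96 3.837
vertex 2.25 1.51 3.968
vertex 2.933 1.269 4.016
endloop
endfacet
facet normal -0.787 -0.401 0.469
outer loop
vertex 2.25 1.51 3.968
vertex 1.98 1.294 3.33
vertex 2.424 0.857 3.702
endloop
endfacet
facet normal -0.673 -0.301 -0.676
outer loop
vertex 1.98 1.294 3.33
vertex 2.367 1.611 2.804
vertex 2.496 0.92 2.983
endloop
endfacet
facet normal 0.209 0.416 -0.885
outer loop
vertex 2.367 1.611 2.804
vertex 2.876 2.023 3.118
vertex 3.05 1.37 2.852
endloop
endfacet
facet normal 0.638 0.759 0.130
outer loop
vertex 2.876 2.023 3.118
vertex 2.804 1.96 3.837
vertex 3.32 1.586 3.49
endloop
endfacet
facet normal 0.299 -0.784 0.544
outer loop
vertex 3.085 0.904 3.407
vertex 2.933 1.269 4.016
vertex 2.424 0.857 3.702
endloop
endfacet
facet normal 0.033 -0.996 -0.084
outer loop
vertex 3.085 0.904 3.407
vertex 2.424 0.857 3.702
vertex 2.496 0.92 2.983
endloop
endfacet
facet normal 0.414 -0.684 -0.601
outer loop
vertex 3.085 0.904 3.407
vertex 2.496 0.92 2.983
vertex 3.05 1.37 2.852
endloop
endfacet
facet normal 0.915 -0.280 -0.292
outer loop
vertex 3.085 0.904 3.407
vertex 3.05 1.37 2.852
vertex 3.32 1.586 3.49
endloop
endfacet
facet normal 0.843 -0.341 0.415
outer loop
vertex 3.085 0.904 3.407
vertex 3.32 1.586 3.49
vertex 2.933 1.269 4.016
endloop
endfacet
facet normal -0.209 -0.416 0.885
outer loop
vertex 2.424 0.857 3.702
vertex 2.933 1.269 4.016
vertex 2.25 1.51 3.968
endloop
endfacet
facet normal -0.638 -0.759 -0.130
outer loop
vertex 2.496 0.92 2.983
vertex 2.424 0.857 3.702
vertex 1.98 1.294 3.33
endloop
endfacet
facet normal -0.022 -0.255 -0.967
outer loop
vertex 3.05 1.37 2.852
vertex 2.496 0.92 2.983
vertex 2.367 1.611 2.804
endloop
endfacet
facet normal 0.787 0.401 -0.469
outer loop
vertex 3.32 1.586 3.49
vertex 3.05 1.37 2.852
vertex 2.876 2.023 3.118
endloop
endfacet
facet normal 0.673 0.301 0.676
outer loop
vertex 2.933 1.269 4.016
vertex 3.32 1.586 3.49
vertex 2.804 1.96 3.837
endloop
endfacet
facet normal -0.225 0.059 -0.973
outer loop
vertex 2.949 3.147 1.511
vertex 1.931 3.364 1.76
vertex 2.635 4.161 1.645
endloop
endfacet
facet normal 0.929 0.314 -0.197
outer loop
vertex 2.949 3.147 1.511
vertex 2.635 4.161 1.645
vertex 3.366 3.039 3.31
endloop
endfacet
facet normal 0.929 0.313 -0.197
outer loop
vertex 3.366 3.039 3.31
vertex 2.635 4.161 1.645
vertex 3.053 4.053 3.444
endloop
endfacet
facet normal 0.227 -0.059 0.972
outer loop
vertex 3.366 3.039 3.31
vertex 3.053 4.053 3.444
vertex 2.349 3.256 3.56
endloop
endfacet
facet normal -0.226 0.059 -0.972
outer loop
vertex 2.635 4.161 1.645
vertex 1.931 3.364 1.76
vertex 1.618 4.378 1.894
endloop
endfacet
facet normal 0.211 0.977 0.010
outer loop
vertex 2.635 4.161 1.645
vertex 1.618 4.378 1.894
vertex 3.053 4.053 3.444
endloop
endfacet
facet normal 0.211 0.977 0.010
outer loop
vertex 3.053 4.053 3.444
vertex 1.618 4.378 1.894
vertex 2.035 4.27 3.693
endloop
endfacet
facet normal 0.226 -0.058 0.973
outer loop
vertex 3.053 4.053 3.444
vertex 2.035 4.27 3.693
vertex 2.349 3.256 3.56
endloop
endfacet
facet normal -0.227 0.059 -0.972
outer loop
vertex 1.618 4.378 1.894
vertex 1.931 3.364 1.76
vertex 0.914 3.581 2.01
endloop
endfacet
facet normal -0.718 0.664 0.206
outer loop
vertex 1.618 4.378 1.894
vertex 0.914 3.581 2.01
vertex 2.035 4.27 3.693
endloop
endfacet
facet normal -0.718 0.664 0.206
outer loop
vertex 2.035 4.27 3.693
vertex 0.914 3.581 2.01
vertex 1.331 3.473 3.809
endloop
endfacet
facet normal 0.226 -0.058 0.973
outer loop
vertex 2.035 4.27 3.693
vertex 1.331 3.473 3.809
vertex 2.349 3.256 3.56
endloop
endfacet
facet normal -0.227 0.059 -0.972
outer loop
vertex 0.914 3.581 2.01
vertex 1.931 3.364 1.76
vertex 1.227 2.567 1.876
endloop
endfacet
facet normal -0.929 -0.313 0.197
outer loop
vertex 0.914 3.581 2.01
vertex 1.227 2.567 1.876
vertex 1.331 3.473 3.809
endloop
endfacet
facet normal -0.929 -0.314 0.197
outer loop
vertex 1.331 3.473 3.809
vertex 1.227 2.567 1.876
vertex 1.645 2.459 3.675
endloop
endfacet
facet normal 0.225 -0.059 0.973
outer loop
vertex 1.331 3.473 3.809
vertex 1.645 2.459 3.675
vertex 2.349 3.256 3.56
endloop
endfacet
facet normal -0.226 0.058 -0.973
outer loop
vertex 1.227 2.567 1.876
vertex 1.931 3.364 1.76
vertex 2.245 2.35 1.627
endloop
endfacet
facet normal -0.211 -0.977 -0.010
outer loop
vertex 1.227 2.567 1.876
vertex 2.245 2.35 1.627
vertex 1.645 2.459 3.675
endloop
endfacet
facet normal -0.211 -0.977 -0.010
outer loop
vertex 1.645 2.459 3.675
vertex 2.245 2.35 1.627
vertex 2.662 2.242 3.426
endloop
endfacet
facet normal 0.226 -0.059 0.972
outer loop
vertex 1.645 2.459 3.675
vertex 2.662 2.242 3.426
vertex 2.349 3.256 3.56
endloop
endfacet
facet normal -0.226 0.058 -0.973
outer loop
vertex 2.245 2.35 1.627
vertex 1.931 3.364 1.76
vertex 2.949 3.147 1.511
endloop
endfacet
facet normal 0.718 -0.664 -0.206
outer loop
vertex 2.245 2.35 1.627
vertex 2.949 3.147 1.511
vertex 2.662 2.242 3.426
endloop
endfacet
facet normal 0.718 -0.664 -0.206
outer loop
vertex 2.662 2.242 3.426
vertex 2.949 3.147 1.511
vertex 3.366 3.039 3.31
endloop
endfacet
facet normal 0.227 -0.059 0.972
outer loop
vertex 2.662 2.242 3.426
vertex 3.366 3.039 3.31
vertex 2.349 3.256 3.56
endloop
endfacet

endsolid


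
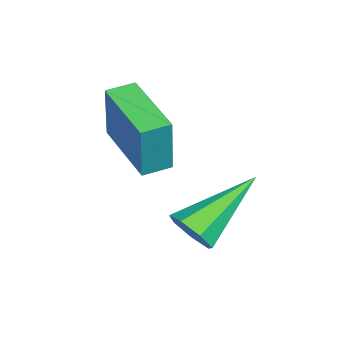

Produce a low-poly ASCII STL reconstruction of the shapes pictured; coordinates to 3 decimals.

solid 
facet normal -0.825 -0.539 0.169
outer loop
vertex -4.314 -0.874 1.284
vertex -4.739 -0.201 1.355
vertex -4.639 -0.903 -0.395
endloop
endfacet
facet normal 0.532 -0.842 -0.088
outer loop
vertex -2.981 0.181 -0.735
vertex -4.314 -0.874 1.284
vertex -4.639 -0.903 -0.395
endloop
endfacet
facet normal -0.825 -0.540 0.169
outer loop
vertex -4.639 -0.903 -0.395
vertex -4.739 -0.201 1.355
vertex -5.065 -0.23 -0.324
endloop
endfacet
facet normal -0.190 -0.017 -0.982
outer loop
vertex -5.065 -0.23 -0.324
vertex -2.981 0.181 -0.735
vertex -4.639 -0.903 -0.395
endloop
endfacet
facet normal 0.190 0.017 0.982
outer loop
vertex -4.314 -0.874 1.284
vertex -3.081 0.883 1.015
vertex -4.739 -0.201 1.355
endloop
endfacet
facet normal 0.532 -0.842 -0.089
outer loop
vertex -2.655 0.21 0.944
vertex -4.314 -0.874 1.284
vertex -2.981 0.181 -0.735
endloop
endfacet
facet normal 0.190 0.017 0.982
outer loop
vertex -2.655 0.21 0.944
vertex -3.081 0.883 1.015
vertex -4.314 -0.874 1.284
endloop
endfacet
facet normal -0.532 0.842 0.089
outer loop
vertex -4.739 -0.201 1.355
vertex -3.081 0.883 1.015
vertex -5.065 -0.23 -0.324
endloop
endfacet
facet normal -0.190 -0.017 -0.982
outer loop
vertex -3.406 0.854 -0.664
vertex -2.981 0.181 -0.735
vertex -5.065 -0.23 -0.324
endloop
endfacet
facet normal -0.532 0.842 0.088
outer loop
vertex -5.065 -0.23 -0.324
vertex -3.081 0.883 1.015
vertex -3.406 0.854 -0.664
endloop
endfacet
facet normal 0.825 0.539 -0.170
outer loop
vertex -3.406 0.854 -0.664
vertex -2.655 0.21 0.944
vertex -2.981 0.181 -0.735
endloop
endfacet
facet normal 0.825 0.540 -0.169
outer loop
vertex -3.081 0.883 1.015
vertex -2.655 0.21 0.944
vertex -3.406 0.854 -0.664
endloop
endfacet
facet normal 0.601 -0.619 -0.506
outer loop
vertex -1.416 1.28 -1.115
vertex -1.709 1.479 -1.707
vertex -1.161 1.749 -1.386
endloop
endfacet
facet normal 0.488 0.222 0.844
outer loop
vertex -1.416 1.28 -1.115
vertex -1.161 1.749 -1.386
vertex -3.031 2.841 -0.593
endloop
endfacet
facet normal 0.601 -0.619 -0.506
outer loop
vertex -1.161 1.749 -1.386
vertex -1.709 1.479 -1.707
vertex -1.319 2.015 -1.899
endloop
endfacet
facet normal 0.563 0.792 0.237
outer loop
vertex -1.161 1.749 -1.386
vertex -1.319 2.015 -1.899
vertex -3.031 2.841 -0.593
endloop
endfacet
facet normal 0.600 -0.618 -0.507
outer loop
vertex -1.319 2.015 -1.899
vertex -1.709 1.479 -1.707
vertex -1.771 1.878 -2.267
endloop
endfacet
facet normal 0.091 0.891 -0.444
outer loop
vertex -1.319 2.015 -1.899
vertex -1.771 1.878 -2.267
vertex -3.031 2.841 -0.593
endloop
endfacet
facet normal 0.601 -0.618 -0.507
outer loop
vertex -1.771 1.878 -2.267
vertex -1.709 1.479 -1.707
vertex -2.176 1.44 -2.213
endloop
endfacet
facet normal -0.573 0.445 -0.688
outer loop
vertex -1.771 1.878 -2.267
vertex -2.176 1.44 -2.213
vertex -3.031 2.841 -0.593
endloop
endfacet
facet normal 0.600 -0.619 -0.506
outer loop
vertex -2.176 1.44 -2.213
vertex -1.709 1.479 -1.707
vertex -2.23 1.032 -1.778
endloop
endfacet
facet normal -0.928 -0.208 -0.310
outer loop
vertex -2.176 1.44 -2.213
vertex -2.23 1.032 -1.778
vertex -3.031 2.841 -0.593
endloop
endfacet
facet normal 0.601 -0.620 -0.505
outer loop
vertex -2.23 1.032 -1.778
vertex -1.709 1.479 -1.707
vertex -1.892 0.961 -1.289
endloop
endfacet
facet normal -0.708 -0.579 0.405
outer loop
vertex -2.23 1.032 -1.778
vertex -1.892 0.961 -1.289
vertex -3.031 2.841 -0.593
endloop
endfacet
facet normal 0.600 -0.620 -0.505
outer loop
vertex -1.892 0.961 -1.289
vertex -1.709 1.479 -1.707
vertex -1.416 1.28 -1.115
endloop
endfacet
facet normal -0.077 -0.387 0.919
outer loop
vertex -1.892 0.961 -1.289
vertex -1.416 1.28 -1.115
vertex -3.031 2.841 -0.593
endloop
endfacet

endsolid


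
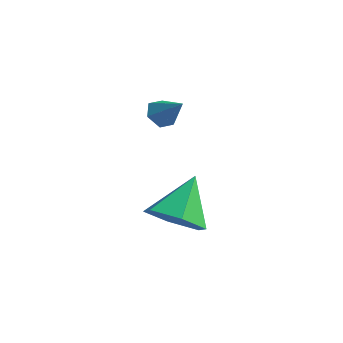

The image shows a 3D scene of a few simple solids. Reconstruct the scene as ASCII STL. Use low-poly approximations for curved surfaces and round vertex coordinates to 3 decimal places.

solid 
facet normal 0.009 -0.754 -0.656
outer loop
vertex 0.326 -3.811 -1.419
vertex -0.232 -3.239 -2.084
vertex 0.807 -3.202 -2.112
endloop
endfacet
facet normal 0.781 0.087 0.618
outer loop
vertex 0.326 -3.811 -1.419
vertex 0.807 -3.202 -2.112
vertex -0.248 -1.941 -0.956
endloop
endfacet
facet normal 0.009 -0.755 -0.656
outer loop
vertex 0.807 -3.202 -2.112
vertex -0.232 -3.239 -2.084
vertex 0.248 -2.63 -2.778
endloop
endfacet
facet normal 0.743 0.668 -0.050
outer loop
vertex 0.807 -3.202 -2.112
vertex 0.248 -2.63 -2.778
vertex -0.248 -1.941 -0.956
endloop
endfacet
facet normal 0.009 -0.755 -0.656
outer loop
vertex 0.248 -2.63 -2.778
vertex -0.232 -3.239 -2.084
vertex -0.791 -2.667 -2.749
endloop
endfacet
facet normal -0.043 0.931 -0.364
outer loop
vertex 0.248 -2.63 -2.778
vertex -0.791 -2.667 -2.749
vertex -0.248 -1.941 -0.956
endloop
endfacet
facet normal 0.009 -0.754 -0.656
outer loop
vertex -0.791 -2.667 -2.749
vertex -0.232 -3.239 -2.084
vertex -1.271 -3.276 -2.056
endloop
endfacet
facet normal -0.790 0.613 -0.009
outer loop
vertex -0.791 -2.667 -2.749
vertex -1.271 -3.276 -2.056
vertex -0.248 -1.941 -0.956
endloop
endfacet
facet normal 0.009 -0.755 -0.656
outer loop
vertex -1.271 -3.276 -2.056
vertex -0.232 -3.239 -2.084
vertex -0.713 -3.847 -1.391
endloop
endfacet
facet normal -0.752 0.033 0.659
outer loop
vertex -1.271 -3.276 -2.056
vertex -0.713 -3.847 -1.391
vertex -0.248 -1.941 -0.956
endloop
endfacet
facet normal 0.008 -0.755 -0.656
outer loop
vertex -0.713 -3.847 -1.391
vertex -0.232 -3.239 -2.084
vertex 0.326 -3.811 -1.419
endloop
endfacet
facet normal 0.034 -0.230 0.973
outer loop
vertex -0.713 -3.847 -1.391
vertex 0.326 -3.811 -1.419
vertex -0.248 -1.941 -0.956
endloop
endfacet
facet normal -0.711 0.089 -0.697
outer loop
vertex -2.489 0.765 -1.074
vertex -2.896 0.692 -0.668
vertex -2.705 1.225 -0.795
endloop
endfacet
facet normal 0.828 0.518 -0.213
outer loop
vertex -2.489 0.765 -1.074
vertex -2.705 1.225 -0.795
vertex -2.064 0.588 0.148
endloop
endfacet
facet normal -0.712 0.089 -0.696
outer loop
vertex -2.705 1.225 -0.795
vertex -2.896 0.692 -0.668
vertex -3.112 1.152 -0.388
endloop
endfacet
facet normal 0.258 0.873 0.414
outer loop
vertex -2.705 1.225 -0.795
vertex -3.112 1.152 -0.388
vertex -2.064 0.588 0.148
endloop
endfacet
facet normal -0.711 0.090 -0.697
outer loop
vertex -3.112 1.152 -0.388
vertex -2.896 0.692 -0.668
vertex -3.304 0.62 -0.261
endloop
endfacet
facet normal -0.289 0.320 0.902
outer loop
vertex -3.112 1.152 -0.388
vertex -3.304 0.62 -0.261
vertex -2.064 0.588 0.148
endloop
endfacet
facet normal -0.711 0.089 -0.697
outer loop
vertex -3.304 0.62 -0.261
vertex -2.896 0.692 -0.668
vertex -3.088 0.16 -0.54
endloop
endfacet
facet normal -0.267 -0.588 0.763
outer loop
vertex -3.304 0.62 -0.261
vertex -3.088 0.16 -0.54
vertex -2.064 0.588 0.148
endloop
endfacet
facet normal -0.711 0.089 -0.697
outer loop
vertex -3.088 0.16 -0.54
vertex -2.896 0.692 -0.668
vertex -2.68 0.232 -0.947
endloop
endfacet
facet normal 0.303 -0.943 0.136
outer loop
vertex -3.088 0.16 -0.54
vertex -2.68 0.232 -0.947
vertex -2.064 0.588 0.148
endloop
endfacet
facet normal -0.711 0.089 -0.697
outer loop
vertex -2.68 0.232 -0.947
vertex -2.896 0.692 -0.668
vertex -2.489 0.765 -1.074
endloop
endfacet
facet normal 0.851 -0.389 -0.352
outer loop
vertex -2.68 0.232 -0.947
vertex -2.489 0.765 -1.074
vertex -2.064 0.588 0.148
endloop
endfacet

endsolid


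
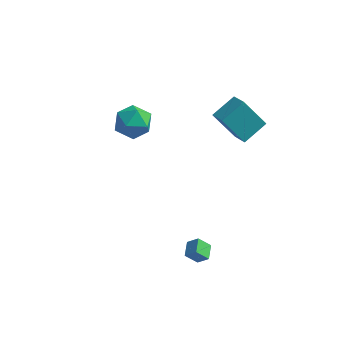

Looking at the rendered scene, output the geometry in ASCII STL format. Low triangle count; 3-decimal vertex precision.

solid 
facet normal -0.737 -0.017 -0.675
outer loop
vertex 2.155 -4.433 -1.392
vertex 1.969 -3.488 -1.213
vertex 2.81 -4.168 -2.114
endloop
endfacet
facet normal 0.190 -0.965 -0.181
outer loop
vertex 3.451 -4.152 -1.527
vertex 2.155 -4.433 -1.392
vertex 2.81 -4.168 -2.114
endloop
endfacet
facet normal -0.738 -0.019 -0.675
outer loop
vertex 2.81 -4.168 -2.114
vertex 1.969 -3.488 -1.213
vertex 2.623 -3.223 -1.936
endloop
endfacet
facet normal 0.648 0.263 -0.715
outer loop
vertex 2.623 -3.223 -1.936
vertex 3.451 -4.152 -1.527
vertex 2.81 -4.168 -2.114
endloop
endfacet
facet normal -0.648 -0.263 0.715
outer loop
vertex 2.155 -4.433 -1.392
vertex 2.61 -3.472 -0.626
vertex 1.969 -3.488 -1.213
endloop
endfacet
facet normal 0.190 -0.965 -0.182
outer loop
vertex 2.797 -4.417 -0.804
vertex 2.155 -4.433 -1.392
vertex 3.451 -4.152 -1.527
endloop
endfacet
facet normal -0.648 -0.263 0.715
outer loop
vertex 2.797 -4.417 -0.804
vertex 2.61 -3.472 -0.626
vertex 2.155 -4.433 -1.392
endloop
endfacet
facet normal -0.190 0.965 0.181
outer loop
vertex 1.969 -3.488 -1.213
vertex 2.61 -3.472 -0.626
vertex 2.623 -3.223 -1.936
endloop
endfacet
facet normal 0.648 0.263 -0.715
outer loop
vertex 3.265 -3.207 -1.348
vertex 3.451 -4.152 -1.527
vertex 2.623 -3.223 -1.936
endloop
endfacet
facet normal -0.190 0.965 0.181
outer loop
vertex 2.623 -3.223 -1.936
vertex 2.61 -3.472 -0.626
vertex 3.265 -3.207 -1.348
endloop
endfacet
facet normal 0.738 0.018 0.674
outer loop
vertex 3.265 -3.207 -1.348
vertex 2.797 -4.417 -0.804
vertex 3.451 -4.152 -1.527
endloop
endfacet
facet normal 0.737 0.019 0.676
outer loop
vertex 2.61 -3.472 -0.626
vertex 2.797 -4.417 -0.804
vertex 3.265 -3.207 -1.348
endloop
endfacet
facet normal -0.479 0.866 -0.146
outer loop
vertex -3.0 2.709 2.513
vertex -4.071 2.16 2.768
vertex -3.413 2.676 3.671
endloop
endfacet
facet normal 0.184 0.978 0.094
outer loop
vertex -3.0 2.709 2.513
vertex -3.413 2.676 3.671
vertex -2.223 2.474 3.437
endloop
endfacet
facet normal 0.639 0.676 -0.366
outer loop
vertex -3.0 2.709 2.513
vertex -2.223 2.474 3.437
vertex -2.144 1.833 2.39
endloop
endfacet
facet normal 0.258 0.377 -0.889
outer loop
vertex -3.0 2.709 2.513
vertex -2.144 1.833 2.39
vertex -3.287 1.639 1.976
endloop
endfacet
facet normal -0.433 0.494 -0.754
outer loop
vertex -3.0 2.709 2.513
vertex -3.287 1.639 1.976
vertex -4.071 2.16 2.768
endloop
endfacet
facet normal 0.251 0.646 0.721
outer loop
vertex -2.223 2.474 3.437
vertex -3.413 2.676 3.671
vertex -2.813 1.781 4.264
endloop
endfacet
facet normal -0.821 0.464 0.333
outer loop
vertex -3.413 2.676 3.671
vertex -4.071 2.16 2.768
vertex -3.956 1.587 3.85
endloop
endfacet
facet normal -0.748 -0.138 -0.649
outer loop
vertex -4.071 2.16 2.768
vertex -3.287 1.639 1.976
vertex -3.877 0.946 2.803
endloop
endfacet
facet normal 0.370 -0.328 -0.869
outer loop
vertex -3.287 1.639 1.976
vertex -2.144 1.833 2.39
vertex -2.687 0.744 2.569
endloop
endfacet
facet normal 0.987 0.157 -0.022
outer loop
vertex -2.144 1.833 2.39
vertex -2.223 2.474 3.437
vertex -2.029 1.26 3.472
endloop
endfacet
facet normal -0.258 -0.377 0.889
outer loop
vertex -3.1 0.711 3.727
vertex -2.813 1.781 4.264
vertex -3.956 1.587 3.85
endloop
endfacet
facet normal -0.639 -0.676 0.366
outer loop
vertex -3.1 0.711 3.727
vertex -3.956 1.587 3.85
vertex -3.877 0.946 2.803
endloop
endfacet
facet normal -0.184 -0.978 -0.094
outer loop
vertex -3.1 0.711 3.727
vertex -3.877 0.946 2.803
vertex -2.687 0.744 2.569
endloop
endfacet
facet normal 0.479 -0.866 0.146
outer loop
vertex -3.1 0.711 3.727
vertex -2.687 0.744 2.569
vertex -2.029 1.26 3.472
endloop
endfacet
facet normal 0.433 -0.494 0.754
outer loop
vertex -3.1 0.711 3.727
vertex -2.029 1.26 3.472
vertex -2.813 1.781 4.264
endloop
endfacet
facet normal -0.370 0.328 0.869
outer loop
vertex -3.956 1.587 3.85
vertex -2.813 1.781 4.264
vertex -3.413 2.676 3.671
endloop
endfacet
facet normal -0.987 -0.157 0.022
outer loop
vertex -3.877 0.946 2.803
vertex -3.956 1.587 3.85
vertex -4.071 2.16 2.768
endloop
endfacet
facet normal -0.251 -0.646 -0.721
outer loop
vertex -2.687 0.744 2.569
vertex -3.877 0.946 2.803
vertex -3.287 1.639 1.976
endloop
endfacet
facet normal 0.821 -0.464 -0.333
outer loop
vertex -2.029 1.26 3.472
vertex -2.687 0.744 2.569
vertex -2.144 1.833 2.39
endloop
endfacet
facet normal 0.748 0.138 0.649
outer loop
vertex -2.813 1.781 4.264
vertex -2.029 1.26 3.472
vertex -2.223 2.474 3.437
endloop
endfacet
facet normal -0.615 -0.044 0.788
outer loop
vertex 2.77 4.07 4.704
vertex 1.935 4.926 4.1
vertex 1.919 2.718 3.965
endloop
endfacet
facet normal 0.623 -0.639 0.451
outer loop
vertex 3.265 2.814 2.24
vertex 2.77 4.07 4.704
vertex 1.919 2.718 3.965
endloop
endfacet
facet normal -0.615 -0.044 0.788
outer loop
vertex 1.919 2.718 3.965
vertex 1.935 4.926 4.1
vertex 1.084 3.574 3.361
endloop
endfacet
facet normal -0.483 -0.768 -0.420
outer loop
vertex 1.084 3.574 3.361
vertex 3.265 2.814 2.24
vertex 1.919 2.718 3.965
endloop
endfacet
facet normal 0.483 0.768 0.420
outer loop
vertex 2.77 4.07 4.704
vertex 3.281 5.022 2.375
vertex 1.935 4.926 4.1
endloop
endfacet
facet normal 0.623 -0.639 0.451
outer loop
vertex 4.116 4.166 2.979
vertex 2.77 4.07 4.704
vertex 3.265 2.814 2.24
endloop
endfacet
facet normal 0.483 0.768 0.420
outer loop
vertex 4.116 4.166 2.979
vertex 3.281 5.022 2.375
vertex 2.77 4.07 4.704
endloop
endfacet
facet normal -0.623 0.639 -0.451
outer loop
vertex 1.935 4.926 4.1
vertex 3.281 5.022 2.375
vertex 1.084 3.574 3.361
endloop
endfacet
facet normal -0.483 -0.768 -0.420
outer loop
vertex 2.43 3.67 1.636
vertex 3.265 2.814 2.24
vertex 1.084 3.574 3.361
endloop
endfacet
facet normal -0.623 0.639 -0.451
outer loop
vertex 1.084 3.574 3.361
vertex 3.281 5.022 2.375
vertex 2.43 3.67 1.636
endloop
endfacet
facet normal 0.615 0.044 -0.788
outer loop
vertex 2.43 3.67 1.636
vertex 4.116 4.166 2.979
vertex 3.265 2.814 2.24
endloop
endfacet
facet normal 0.615 0.044 -0.788
outer loop
vertex 3.281 5.022 2.375
vertex 4.116 4.166 2.979
vertex 2.43 3.67 1.636
endloop
endfacet

endsolid


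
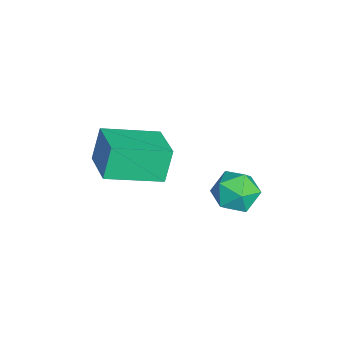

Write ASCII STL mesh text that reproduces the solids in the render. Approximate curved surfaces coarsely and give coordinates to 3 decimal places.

solid 
facet normal -0.267 0.815 0.515
outer loop
vertex -3.514 1.736 1.229
vertex -2.968 1.473 1.928
vertex -2.63 2.01 1.254
endloop
endfacet
facet normal -0.286 0.940 -0.187
outer loop
vertex -3.514 1.736 1.229
vertex -2.63 2.01 1.254
vertex -3.007 1.736 0.455
endloop
endfacet
facet normal -0.737 0.473 -0.483
outer loop
vertex -3.514 1.736 1.229
vertex -3.007 1.736 0.455
vertex -3.577 1.03 0.634
endloop
endfacet
facet normal -0.998 0.058 0.037
outer loop
vertex -3.514 1.736 1.229
vertex -3.577 1.03 0.634
vertex -3.553 0.867 1.545
endloop
endfacet
facet normal -0.707 0.269 0.654
outer loop
vertex -3.514 1.736 1.229
vertex -3.553 0.867 1.545
vertex -2.968 1.473 1.928
endloop
endfacet
facet normal 0.365 0.815 -0.451
outer loop
vertex -3.007 1.736 0.455
vertex -2.63 2.01 1.254
vertex -2.147 1.473 0.675
endloop
endfacet
facet normal 0.395 0.611 0.685
outer loop
vertex -2.63 2.01 1.254
vertex -2.968 1.473 1.928
vertex -2.123 1.31 1.586
endloop
endfacet
facet normal -0.315 -0.270 0.910
outer loop
vertex -2.968 1.473 1.928
vertex -3.553 0.867 1.545
vertex -2.693 0.604 1.765
endloop
endfacet
facet normal -0.786 -0.612 -0.089
outer loop
vertex -3.553 0.867 1.545
vertex -3.577 1.03 0.634
vertex -3.07 0.33 0.966
endloop
endfacet
facet normal -0.365 0.059 -0.929
outer loop
vertex -3.577 1.03 0.634
vertex -3.007 1.736 0.455
vertex -2.732 0.867 0.292
endloop
endfacet
facet normal 0.998 -0.058 -0.037
outer loop
vertex -2.186 0.604 0.991
vertex -2.147 1.473 0.675
vertex -2.123 1.31 1.586
endloop
endfacet
facet normal 0.737 -0.473 0.483
outer loop
vertex -2.186 0.604 0.991
vertex -2.123 1.31 1.586
vertex -2.693 0.604 1.765
endloop
endfacet
facet normal 0.286 -0.940 0.187
outer loop
vertex -2.186 0.604 0.991
vertex -2.693 0.604 1.765
vertex -3.07 0.33 0.966
endloop
endfacet
facet normal 0.267 -0.815 -0.515
outer loop
vertex -2.186 0.604 0.991
vertex -3.07 0.33 0.966
vertex -2.732 0.867 0.292
endloop
endfacet
facet normal 0.707 -0.269 -0.654
outer loop
vertex -2.186 0.604 0.991
vertex -2.732 0.867 0.292
vertex -2.147 1.473 0.675
endloop
endfacet
facet normal 0.786 0.612 0.089
outer loop
vertex -2.123 1.31 1.586
vertex -2.147 1.473 0.675
vertex -2.63 2.01 1.254
endloop
endfacet
facet normal 0.365 -0.059 0.929
outer loop
vertex -2.693 0.604 1.765
vertex -2.123 1.31 1.586
vertex -2.968 1.473 1.928
endloop
endfacet
facet normal -0.365 -0.815 0.451
outer loop
vertex -3.07 0.33 0.966
vertex -2.693 0.604 1.765
vertex -3.553 0.867 1.545
endloop
endfacet
facet normal -0.395 -0.611 -0.685
outer loop
vertex -2.732 0.867 0.292
vertex -3.07 0.33 0.966
vertex -3.577 1.03 0.634
endloop
endfacet
facet normal 0.315 0.270 -0.910
outer loop
vertex -2.147 1.473 0.675
vertex -2.732 0.867 0.292
vertex -3.007 1.736 0.455
endloop
endfacet
facet normal -0.940 -0.218 -0.262
outer loop
vertex -4.442 -3.296 3.271
vertex -4.748 -1.255 2.669
vertex -4.024 -3.601 2.024
endloop
endfacet
facet normal 0.143 -0.949 0.280
outer loop
vertex -2.492 -3.245 2.451
vertex -4.442 -3.296 3.271
vertex -4.024 -3.601 2.024
endloop
endfacet
facet normal -0.940 -0.218 -0.262
outer loop
vertex -4.024 -3.601 2.024
vertex -4.748 -1.255 2.669
vertex -4.33 -1.559 1.422
endloop
endfacet
facet normal 0.310 -0.226 -0.924
outer loop
vertex -4.33 -1.559 1.422
vertex -2.492 -3.245 2.451
vertex -4.024 -3.601 2.024
endloop
endfacet
facet normal -0.310 0.226 0.924
outer loop
vertex -4.442 -3.296 3.271
vertex -3.216 -0.899 3.096
vertex -4.748 -1.255 2.669
endloop
endfacet
facet normal 0.142 -0.950 0.279
outer loop
vertex -2.91 -2.941 3.698
vertex -4.442 -3.296 3.271
vertex -2.492 -3.245 2.451
endloop
endfacet
facet normal -0.310 0.226 0.924
outer loop
vertex -2.91 -2.941 3.698
vertex -3.216 -0.899 3.096
vertex -4.442 -3.296 3.271
endloop
endfacet
facet normal -0.143 0.950 -0.279
outer loop
vertex -4.748 -1.255 2.669
vertex -3.216 -0.899 3.096
vertex -4.33 -1.559 1.422
endloop
endfacet
facet normal 0.310 -0.226 -0.924
outer loop
vertex -2.798 -1.204 1.849
vertex -2.492 -3.245 2.451
vertex -4.33 -1.559 1.422
endloop
endfacet
facet normal -0.142 0.949 -0.280
outer loop
vertex -4.33 -1.559 1.422
vertex -3.216 -0.899 3.096
vertex -2.798 -1.204 1.849
endloop
endfacet
facet normal 0.940 0.218 0.262
outer loop
vertex -2.798 -1.204 1.849
vertex -2.91 -2.941 3.698
vertex -2.492 -3.245 2.451
endloop
endfacet
facet normal 0.940 0.218 0.262
outer loop
vertex -3.216 -0.899 3.096
vertex -2.91 -2.941 3.698
vertex -2.798 -1.204 1.849
endloop
endfacet

endsolid


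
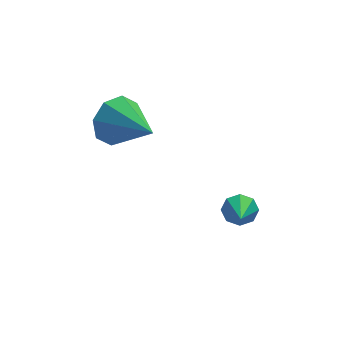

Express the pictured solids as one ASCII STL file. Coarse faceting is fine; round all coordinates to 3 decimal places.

solid 
facet normal -0.414 0.857 -0.305
outer loop
vertex -2.257 1.204 0.097
vertex -2.582 0.733 -0.784
vertex -2.988 0.878 0.174
endloop
endfacet
facet normal 0.144 -0.091 0.985
outer loop
vertex -2.257 1.204 0.097
vertex -2.988 0.878 0.174
vertex -1.758 -0.973 -0.176
endloop
endfacet
facet normal -0.414 0.858 -0.305
outer loop
vertex -2.988 0.878 0.174
vertex -2.582 0.733 -0.784
vertex -3.481 0.468 -0.31
endloop
endfacet
facet normal -0.423 -0.432 0.797
outer loop
vertex -2.988 0.878 0.174
vertex -3.481 0.468 -0.31
vertex -1.758 -0.973 -0.176
endloop
endfacet
facet normal -0.414 0.857 -0.306
outer loop
vertex -3.481 0.468 -0.31
vertex -2.582 0.733 -0.784
vertex -3.447 0.213 -1.071
endloop
endfacet
facet normal -0.636 -0.740 0.220
outer loop
vertex -3.481 0.468 -0.31
vertex -3.447 0.213 -1.071
vertex -1.758 -0.973 -0.176
endloop
endfacet
facet normal -0.414 0.858 -0.305
outer loop
vertex -3.447 0.213 -1.071
vertex -2.582 0.733 -0.784
vertex -2.907 0.263 -1.664
endloop
endfacet
facet normal -0.370 -0.835 -0.408
outer loop
vertex -3.447 0.213 -1.071
vertex -2.907 0.263 -1.664
vertex -1.758 -0.973 -0.176
endloop
endfacet
facet normal -0.414 0.858 -0.305
outer loop
vertex -2.907 0.263 -1.664
vertex -2.582 0.733 -0.784
vertex -2.176 0.588 -1.741
endloop
endfacet
facet normal 0.218 -0.661 -0.718
outer loop
vertex -2.907 0.263 -1.664
vertex -2.176 0.588 -1.741
vertex -1.758 -0.973 -0.176
endloop
endfacet
facet normal -0.414 0.857 -0.306
outer loop
vertex -2.176 0.588 -1.741
vertex -2.582 0.733 -0.784
vertex -1.683 0.999 -1.257
endloop
endfacet
facet normal 0.786 -0.320 -0.529
outer loop
vertex -2.176 0.588 -1.741
vertex -1.683 0.999 -1.257
vertex -1.758 -0.973 -0.176
endloop
endfacet
facet normal -0.414 0.857 -0.306
outer loop
vertex -1.683 0.999 -1.257
vertex -2.582 0.733 -0.784
vertex -1.717 1.254 -0.496
endloop
endfacet
facet normal 0.999 -0.011 0.048
outer loop
vertex -1.683 0.999 -1.257
vertex -1.717 1.254 -0.496
vertex -1.758 -0.973 -0.176
endloop
endfacet
facet normal -0.415 0.857 -0.305
outer loop
vertex -1.717 1.254 -0.496
vertex -2.582 0.733 -0.784
vertex -2.257 1.204 0.097
endloop
endfacet
facet normal 0.733 0.083 0.675
outer loop
vertex -1.717 1.254 -0.496
vertex -2.257 1.204 0.097
vertex -1.758 -0.973 -0.176
endloop
endfacet
facet normal 0.251 0.825 -0.507
outer loop
vertex 0.982 -3.597 -3.311
vertex 0.614 -3.246 -2.922
vertex 1.227 -3.431 -2.92
endloop
endfacet
facet normal 0.665 -0.739 -0.103
outer loop
vertex 0.982 -3.597 -3.311
vertex 1.227 -3.431 -2.92
vertex 0.266 -4.394 -2.218
endloop
endfacet
facet normal 0.251 0.825 -0.506
outer loop
vertex 1.227 -3.431 -2.92
vertex 0.614 -3.246 -2.922
vertex 1.112 -3.157 -2.53
endloop
endfacet
facet normal 0.767 -0.397 0.505
outer loop
vertex 1.227 -3.431 -2.92
vertex 1.112 -3.157 -2.53
vertex 0.266 -4.394 -2.218
endloop
endfacet
facet normal 0.250 0.826 -0.505
outer loop
vertex 1.112 -3.157 -2.53
vertex 0.614 -3.246 -2.922
vertex 0.706 -2.936 -2.37
endloop
endfacet
facet normal 0.361 -0.012 0.932
outer loop
vertex 1.112 -3.157 -2.53
vertex 0.706 -2.936 -2.37
vertex 0.266 -4.394 -2.218
endloop
endfacet
facet normal 0.251 0.826 -0.505
outer loop
vertex 0.706 -2.936 -2.37
vertex 0.614 -3.246 -2.922
vertex 0.246 -2.896 -2.533
endloop
endfacet
facet normal -0.313 0.191 0.930
outer loop
vertex 0.706 -2.936 -2.37
vertex 0.246 -2.896 -2.533
vertex 0.266 -4.394 -2.218
endloop
endfacet
facet normal 0.249 0.825 -0.507
outer loop
vertex 0.246 -2.896 -2.533
vertex 0.614 -3.246 -2.922
vertex 0.001 -3.062 -2.924
endloop
endfacet
facet normal -0.861 0.094 0.500
outer loop
vertex 0.246 -2.896 -2.533
vertex 0.001 -3.062 -2.924
vertex 0.266 -4.394 -2.218
endloop
endfacet
facet normal 0.250 0.826 -0.505
outer loop
vertex 0.001 -3.062 -2.924
vertex 0.614 -3.246 -2.922
vertex 0.116 -3.335 -3.314
endloop
endfacet
facet normal -0.962 -0.249 -0.109
outer loop
vertex 0.001 -3.062 -2.924
vertex 0.116 -3.335 -3.314
vertex 0.266 -4.394 -2.218
endloop
endfacet
facet normal 0.251 0.825 -0.507
outer loop
vertex 0.116 -3.335 -3.314
vertex 0.614 -3.246 -2.922
vertex 0.522 -3.557 -3.474
endloop
endfacet
facet normal -0.558 -0.634 -0.536
outer loop
vertex 0.116 -3.335 -3.314
vertex 0.522 -3.557 -3.474
vertex 0.266 -4.394 -2.218
endloop
endfacet
facet normal 0.251 0.825 -0.507
outer loop
vertex 0.522 -3.557 -3.474
vertex 0.614 -3.246 -2.922
vertex 0.982 -3.597 -3.311
endloop
endfacet
facet normal 0.116 -0.837 -0.534
outer loop
vertex 0.522 -3.557 -3.474
vertex 0.982 -3.597 -3.311
vertex 0.266 -4.394 -2.218
endloop
endfacet

endsolid
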